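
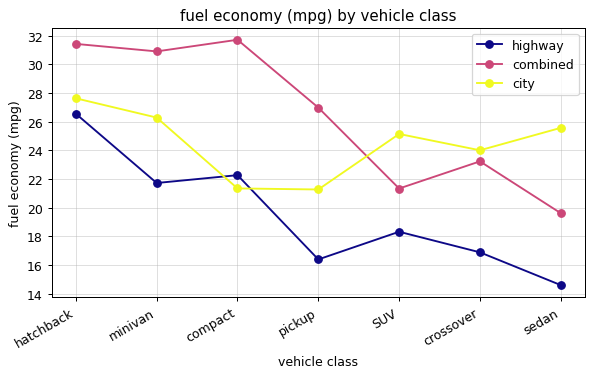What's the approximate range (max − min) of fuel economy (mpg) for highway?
≈ 12

Max hatchback ≈ 26, min sedan ≈ 14; range ≈ 12.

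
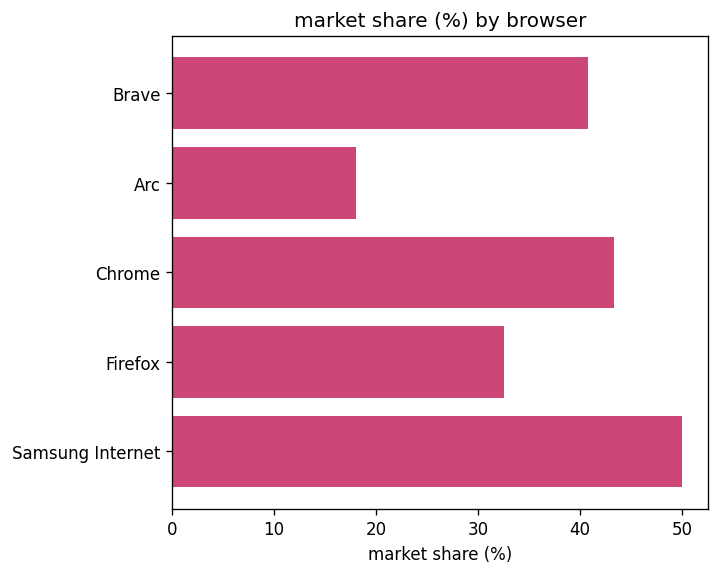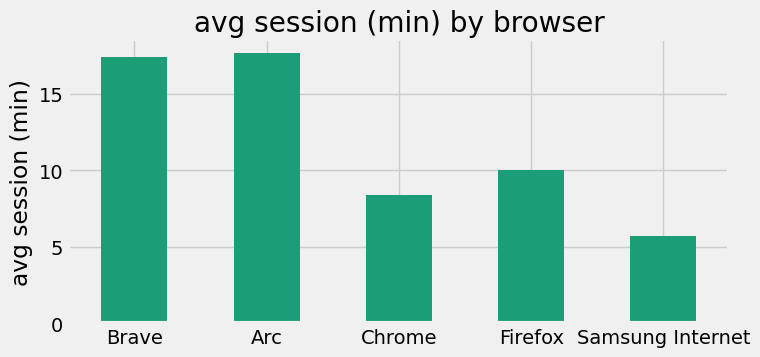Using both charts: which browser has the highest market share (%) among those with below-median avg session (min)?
Samsung Internet

Chart 2 median avg session (min) ≈ 10; below-median browsers: Chrome, Samsung Internet. Among those, Samsung Internet has the highest market share (%) (≈ 50).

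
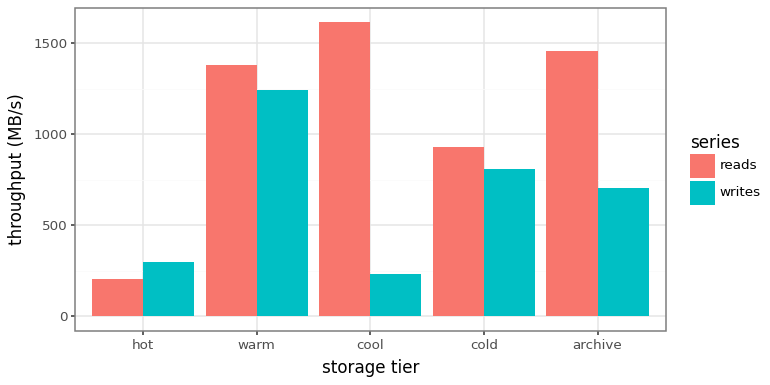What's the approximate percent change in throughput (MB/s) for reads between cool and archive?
≈ -12.5%

cool ≈ 1600, archive ≈ 1400; (1400 − 1600) / 1600 ≈ -12.5%.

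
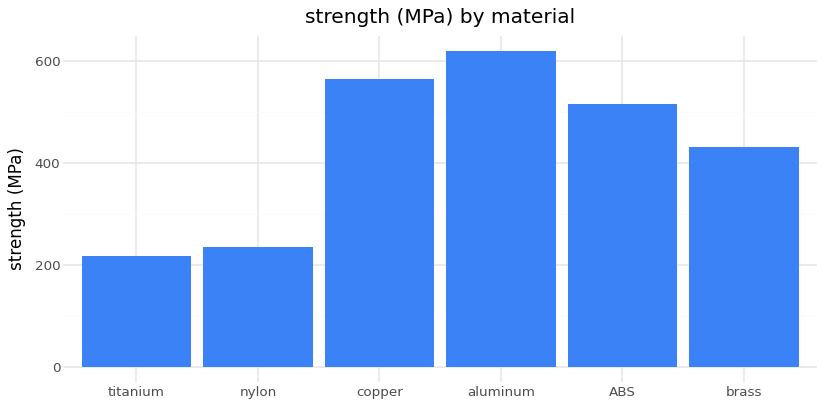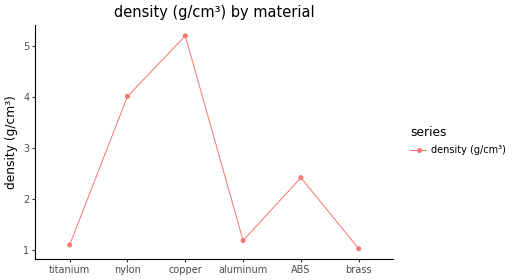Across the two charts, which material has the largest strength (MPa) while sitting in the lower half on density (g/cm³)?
Chart 2 median density (g/cm³) ≈ 2; below-median materials: titanium, aluminum, brass. Among those, aluminum has the highest strength (MPa) (≈ 600).

aluminum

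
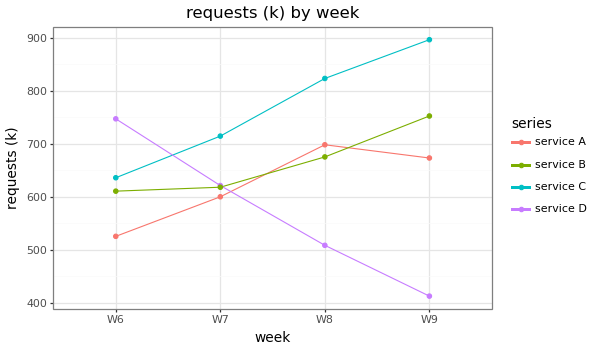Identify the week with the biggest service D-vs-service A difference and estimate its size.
W9, ≈ 250 k

W9: service D ≈ 400, service A ≈ 650 → gap ≈ 250. Next-largest (W6) is only ≈ 200.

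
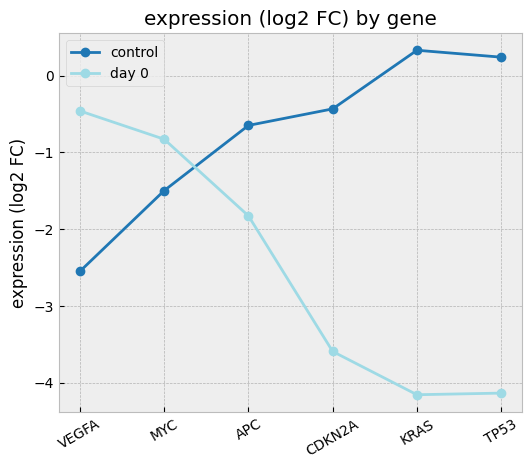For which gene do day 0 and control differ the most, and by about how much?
KRAS: day 0 ≈ -4.0, control ≈ 0.5 → gap ≈ 4.5. Next-largest (TP53) is only ≈ 4.0.

KRAS, ≈ 4.5 log2 FC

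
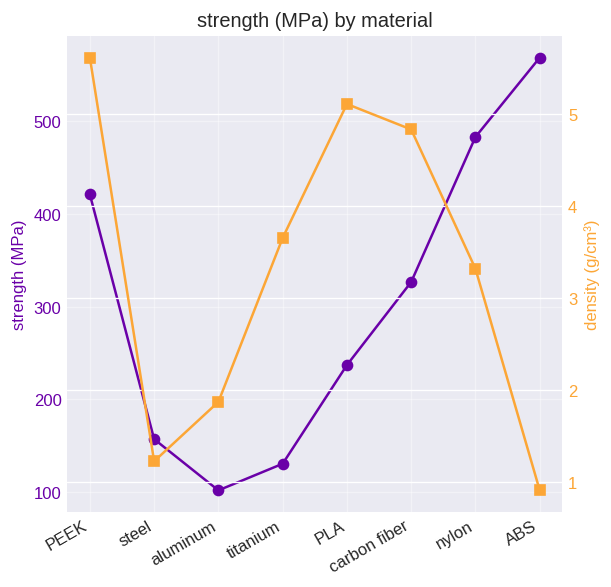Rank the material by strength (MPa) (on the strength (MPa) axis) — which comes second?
nylon

Top 3 (on the strength (MPa) axis): ABS ≈ 550, nylon ≈ 500, PEEK ≈ 400.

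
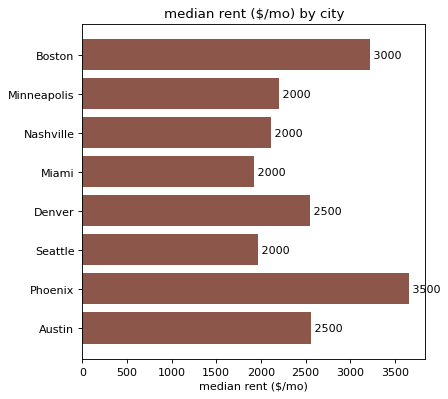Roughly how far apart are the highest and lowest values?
≈ 1500

Max Phoenix ≈ 3500, min Miami ≈ 2000; range ≈ 1500.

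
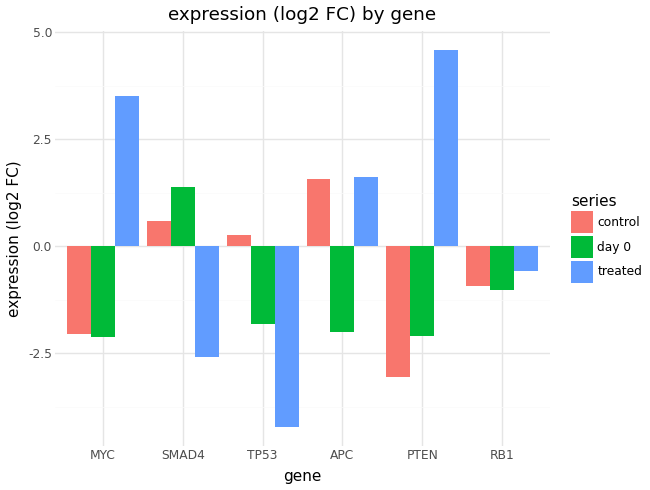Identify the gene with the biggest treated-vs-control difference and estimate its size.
PTEN, ≈ 8 log2 FC

PTEN: treated ≈ 5, control ≈ -3 → gap ≈ 8. Next-largest (MYC) is only ≈ 6.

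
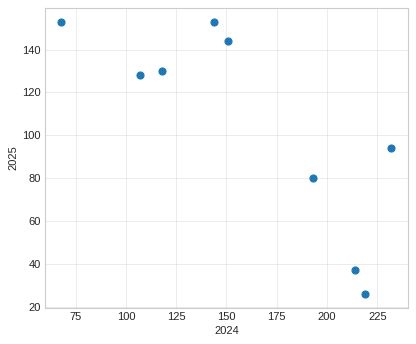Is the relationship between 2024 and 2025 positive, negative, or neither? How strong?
Points are negatively correlated; strong (|r| ≈ 0.8).

negative, strong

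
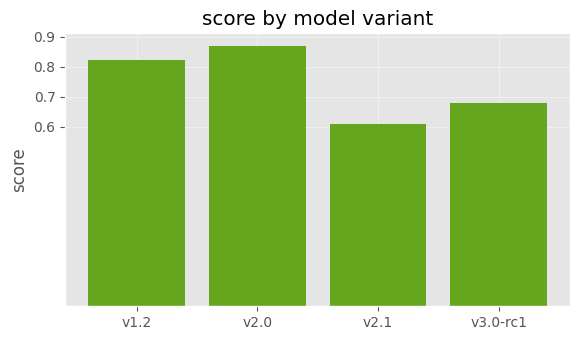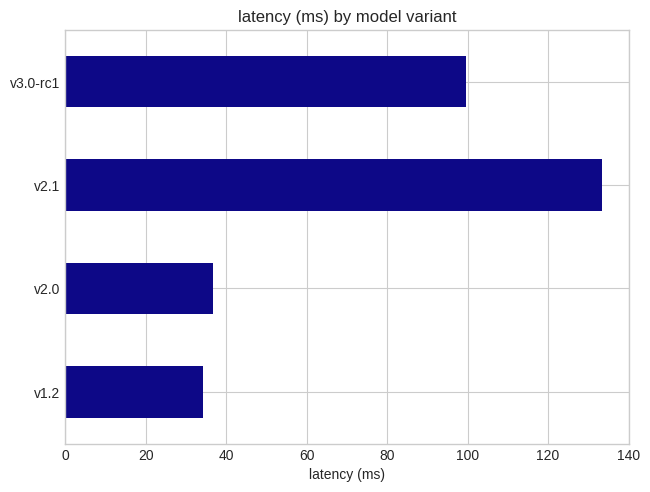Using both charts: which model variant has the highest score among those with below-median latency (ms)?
Chart 2 median latency (ms) ≈ 60; below-median model variants: v1.2, v2.0. Among those, v2.0 has the highest score (≈ 0.9).

v2.0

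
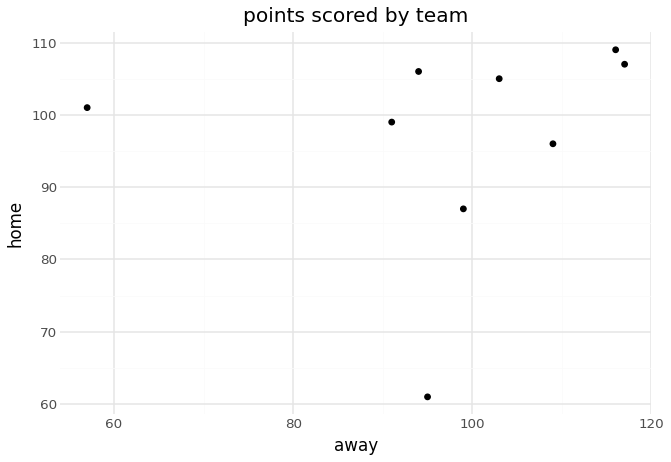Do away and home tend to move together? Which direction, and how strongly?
no clear correlation

Points are roughly uncorrelated; weak (|r| ≈ 0.1).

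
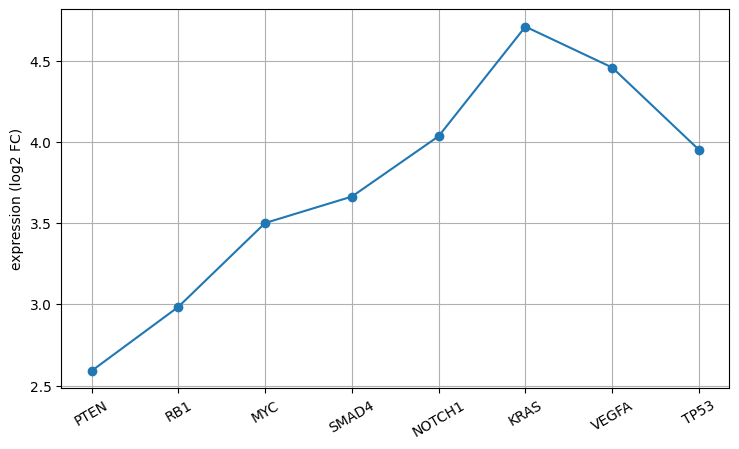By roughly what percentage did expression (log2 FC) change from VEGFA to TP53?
VEGFA ≈ 4.4, TP53 ≈ 4.0; (4.0 − 4.4) / 4.4 ≈ -9.1%.

≈ -9.1%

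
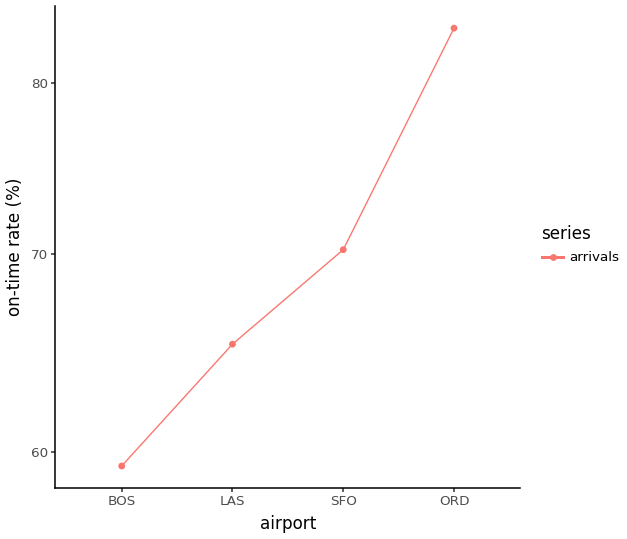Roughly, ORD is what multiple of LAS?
ORD ≈ 85, LAS ≈ 65; 85/65 ≈ 1.31.

≈ 1.31×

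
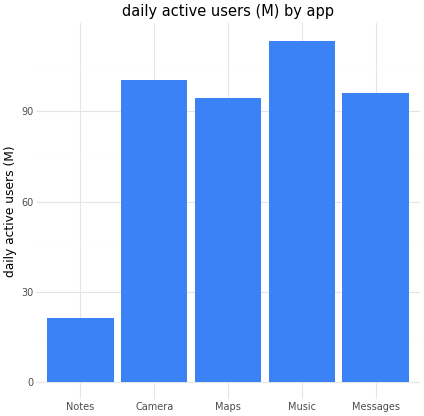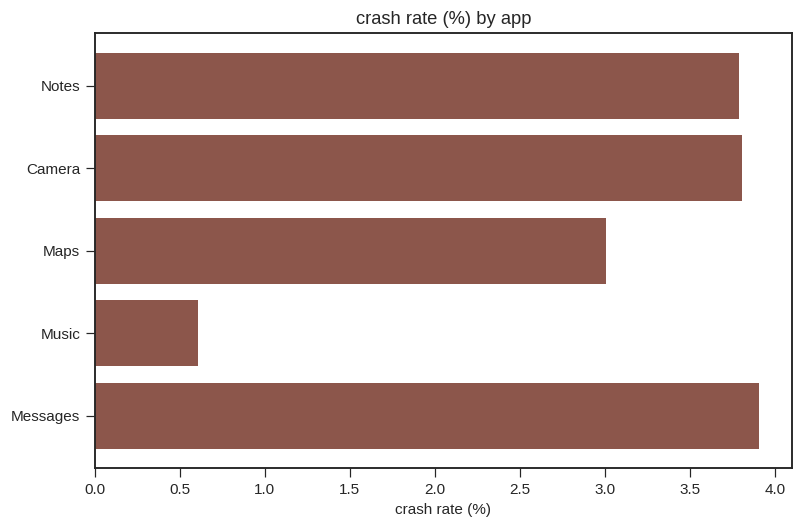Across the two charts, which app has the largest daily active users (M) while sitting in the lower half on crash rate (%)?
Music

Chart 2 median crash rate (%) ≈ 4; below-median apps: Maps, Music. Among those, Music has the highest daily active users (M) (≈ 120).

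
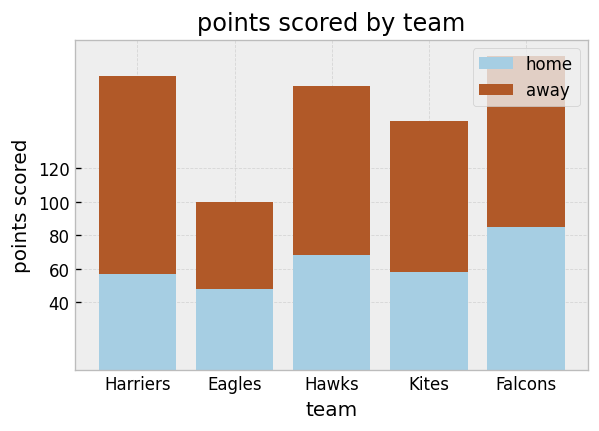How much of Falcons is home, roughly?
home top ≈ 80, bottom ≈ 0; segment ≈ 80.

≈ 80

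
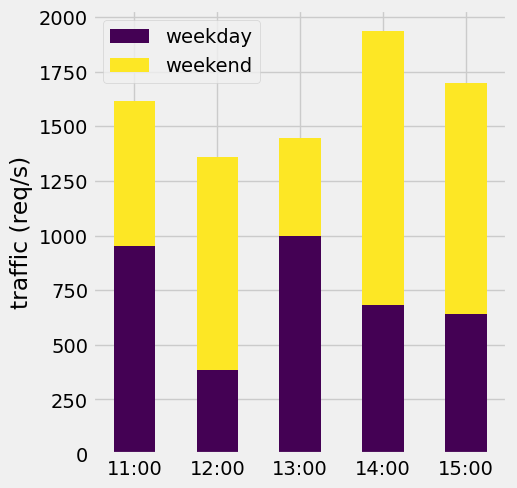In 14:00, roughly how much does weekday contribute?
weekday top ≈ 600, bottom ≈ 0; segment ≈ 600.

≈ 600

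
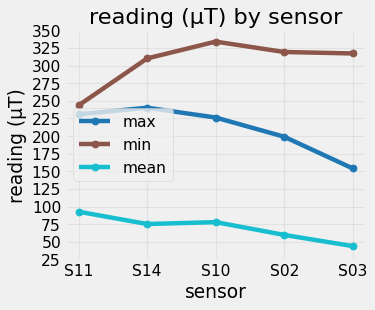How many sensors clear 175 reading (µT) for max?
4

Above 175: S11, S14, S10, S02.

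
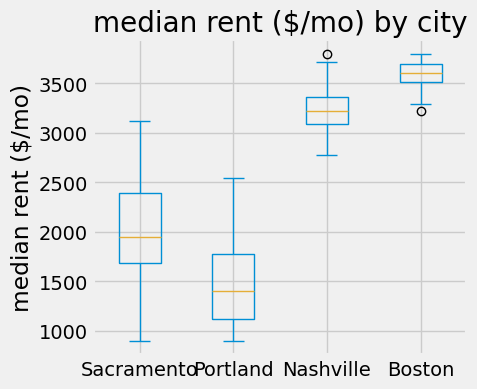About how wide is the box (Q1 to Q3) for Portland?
≈ 600

Q3 ≈ 1800, Q1 ≈ 1200; IQR ≈ 600.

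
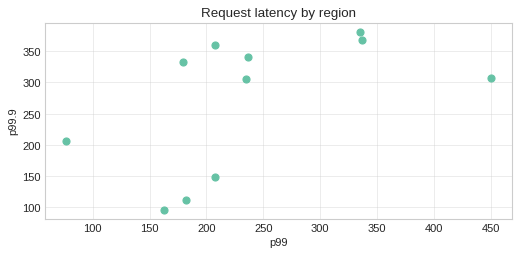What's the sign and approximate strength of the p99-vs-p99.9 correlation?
positive, moderate

Points are positively correlated; moderate (|r| ≈ 0.5).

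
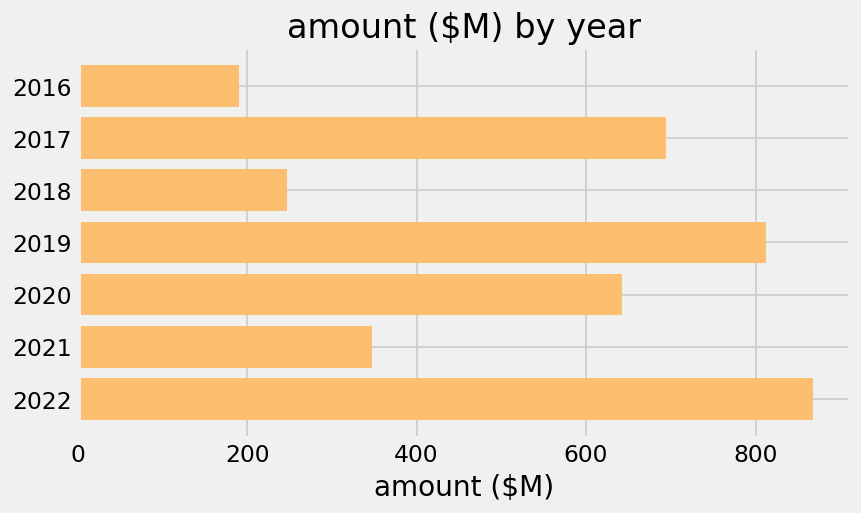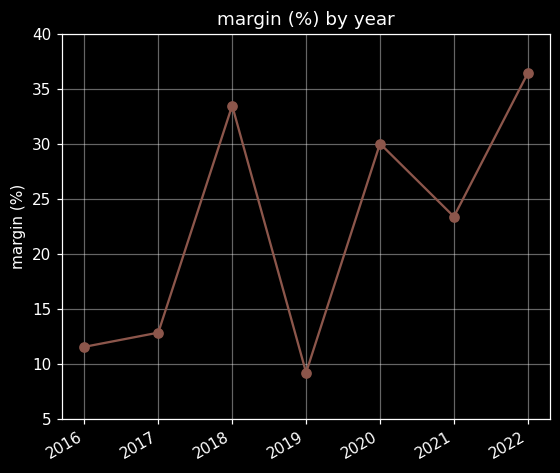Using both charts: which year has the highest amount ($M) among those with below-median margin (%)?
Chart 2 median margin (%) ≈ 25; below-median years: 2016, 2017, 2019. Among those, 2019 has the highest amount ($M) (≈ 800).

2019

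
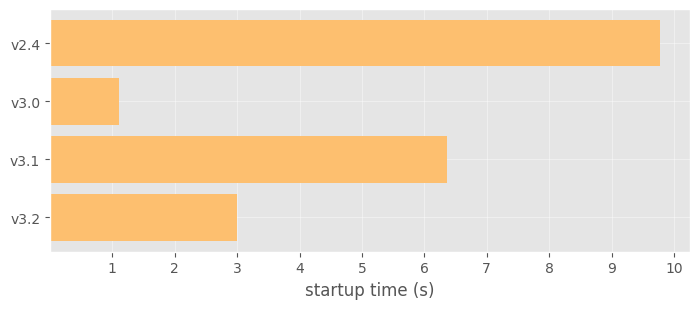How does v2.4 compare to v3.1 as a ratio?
v2.4 ≈ 10, v3.1 ≈ 6; 10/6 ≈ 1.67.

≈ 1.67×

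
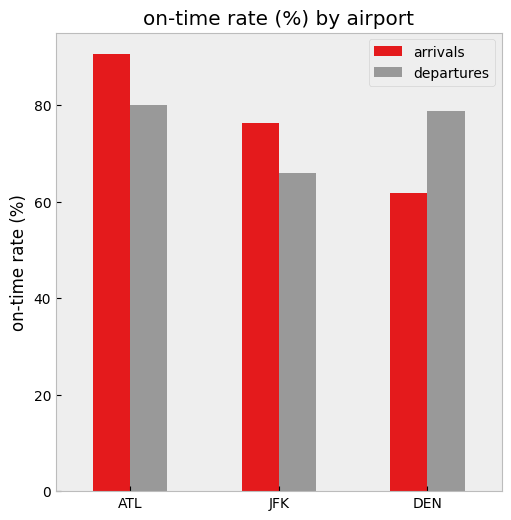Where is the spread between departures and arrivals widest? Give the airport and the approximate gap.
DEN: departures ≈ 80, arrivals ≈ 60 → gap ≈ 20. Next-largest (ATL) is only ≈ 10.

DEN, ≈ 20 %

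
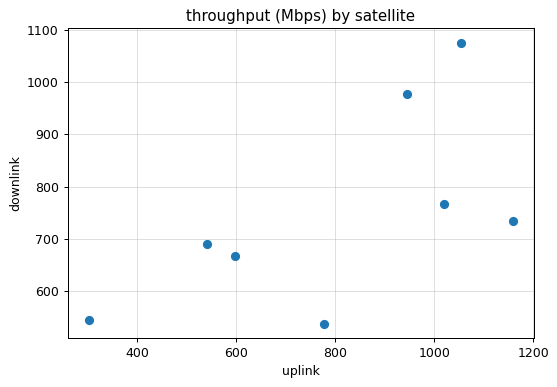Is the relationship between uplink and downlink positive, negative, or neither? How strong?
Points are positively correlated; moderate (|r| ≈ 0.6).

positive, moderate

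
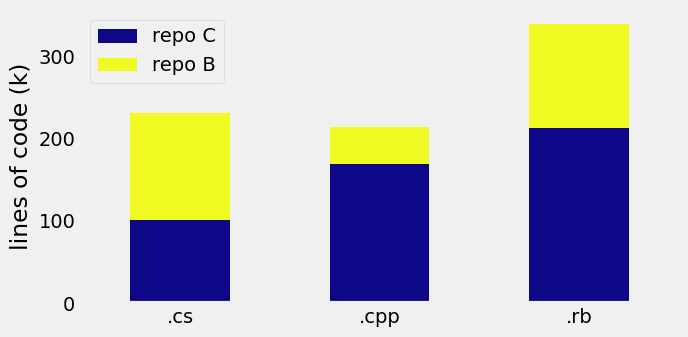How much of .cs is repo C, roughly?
repo C top ≈ 100, bottom ≈ 0; segment ≈ 100.

≈ 100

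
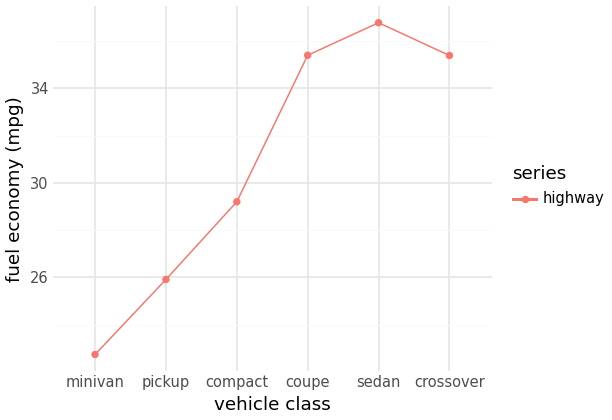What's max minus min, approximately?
≈ 14

Max sedan ≈ 36, min minivan ≈ 22; range ≈ 14.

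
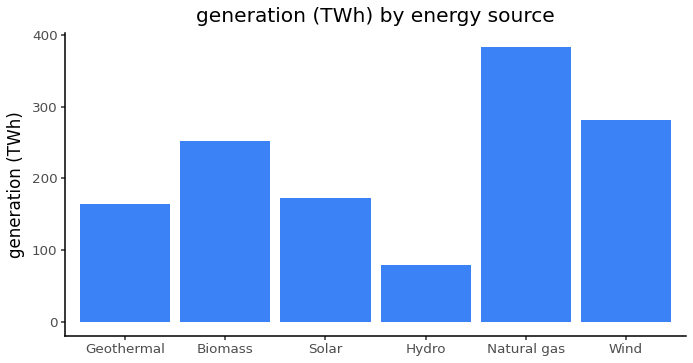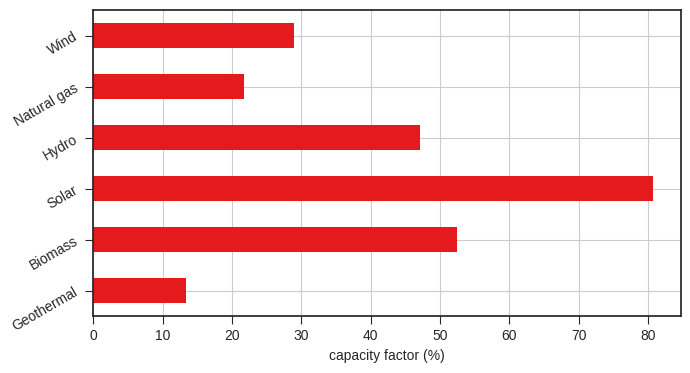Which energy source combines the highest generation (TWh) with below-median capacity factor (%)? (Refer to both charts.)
Natural gas

Chart 2 median capacity factor (%) ≈ 40; below-median energy sources: Geothermal, Natural gas, Wind. Among those, Natural gas has the highest generation (TWh) (≈ 400).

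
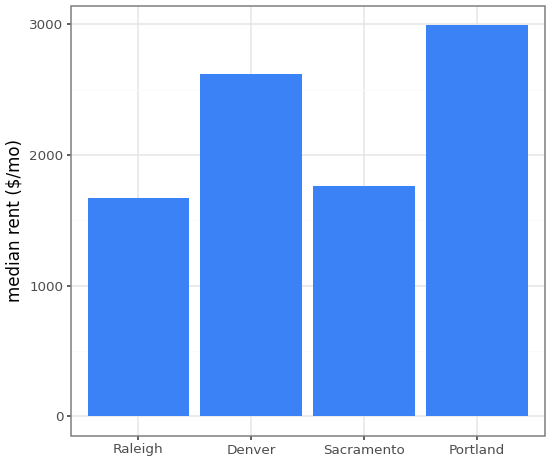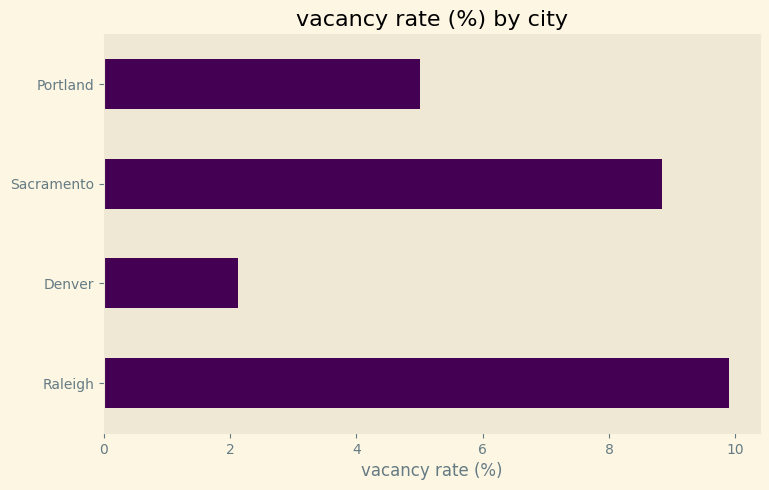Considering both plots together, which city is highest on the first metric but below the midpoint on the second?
Portland

Chart 2 median vacancy rate (%) ≈ 7; below-median cities: Denver, Portland. Among those, Portland has the highest median rent ($/mo) (≈ 3000).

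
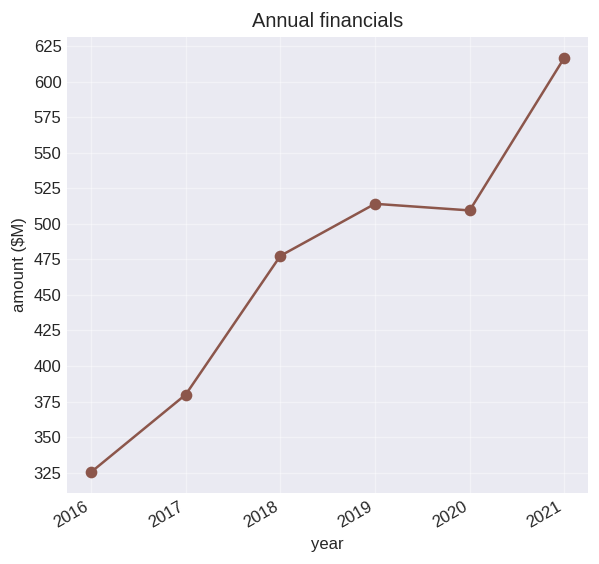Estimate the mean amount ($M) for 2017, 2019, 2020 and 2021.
≈ 506

(375 + 525 + 500 + 625) / 4 ≈ 506.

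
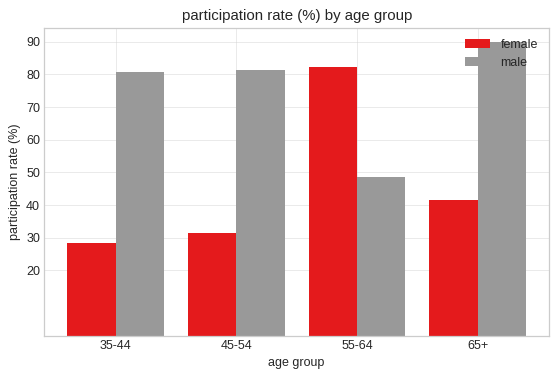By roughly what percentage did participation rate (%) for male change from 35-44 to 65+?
35-44 ≈ 80, 65+ ≈ 90; (90 − 80) / 80 ≈ +12.5%.

≈ +12.5%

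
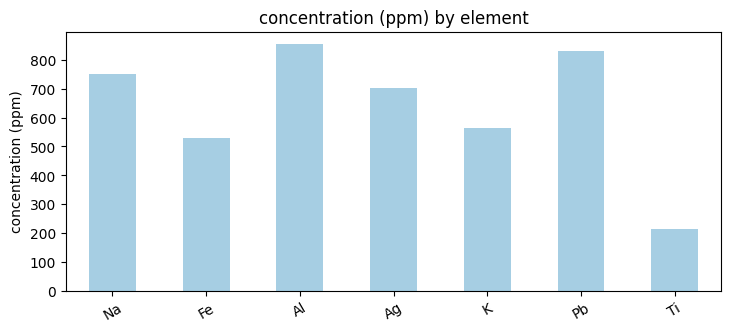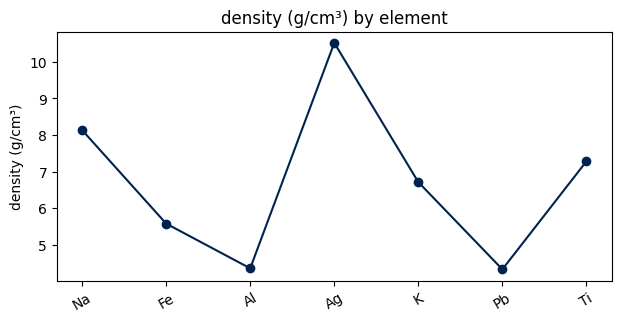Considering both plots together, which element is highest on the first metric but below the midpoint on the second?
Al

Chart 2 median density (g/cm³) ≈ 7; below-median elements: Fe, Al, Pb. Among those, Al has the highest concentration (ppm) (≈ 900).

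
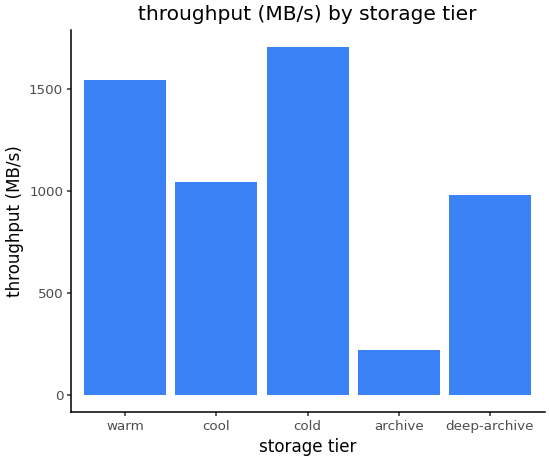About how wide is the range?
≈ 1600

Max cold ≈ 1800, min archive ≈ 200; range ≈ 1600.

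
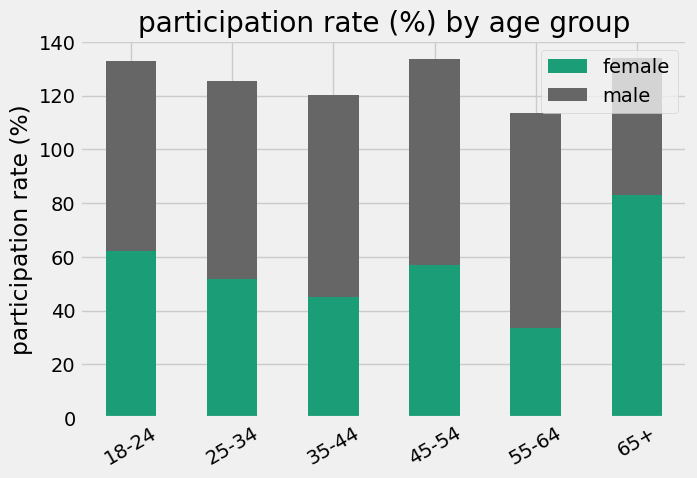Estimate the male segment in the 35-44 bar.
male top ≈ 120, bottom ≈ 40; segment ≈ 80.

≈ 80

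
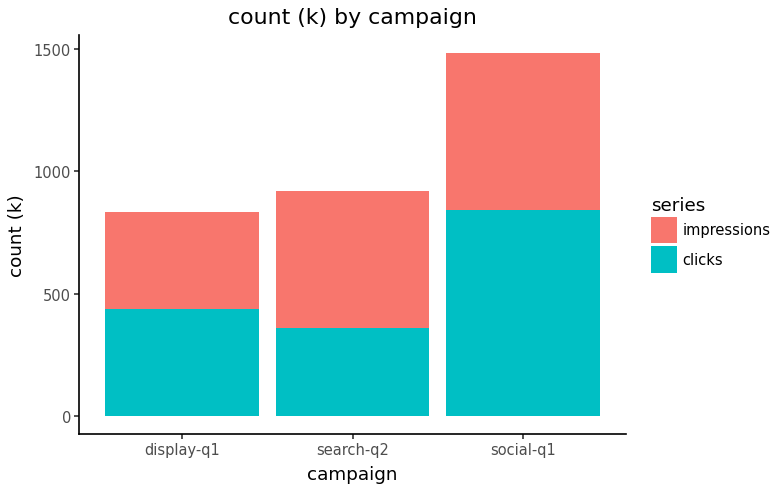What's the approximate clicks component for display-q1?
clicks top ≈ 400, bottom ≈ 0; segment ≈ 400.

≈ 400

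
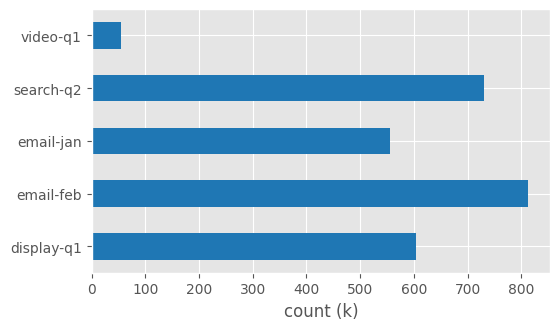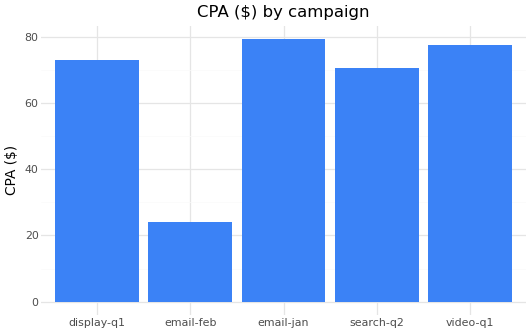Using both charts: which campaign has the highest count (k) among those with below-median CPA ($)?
Chart 2 median CPA ($) ≈ 70; below-median campaigns: email-feb, search-q2. Among those, email-feb has the highest count (k) (≈ 800).

email-feb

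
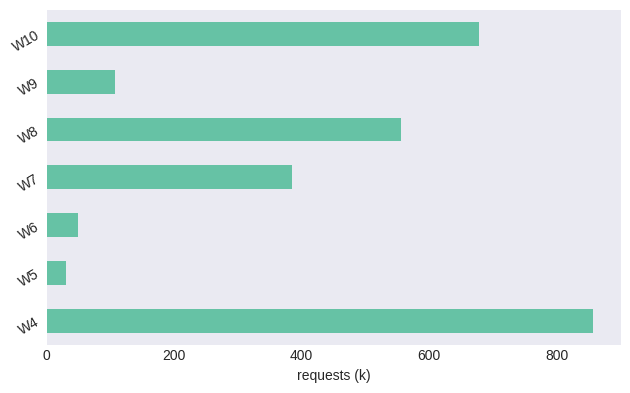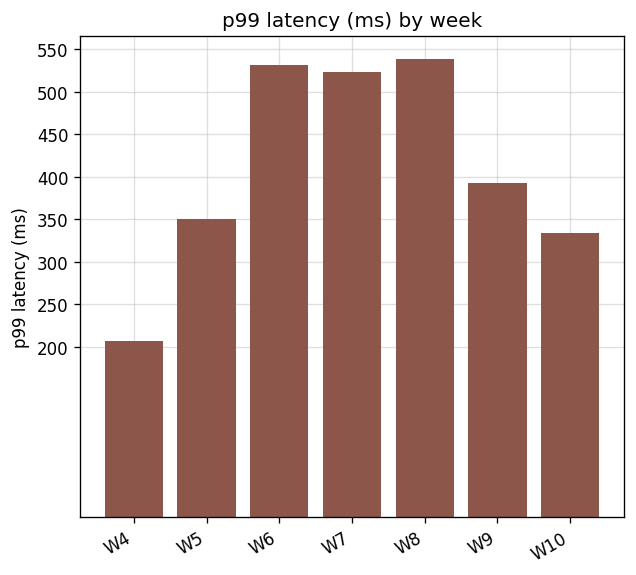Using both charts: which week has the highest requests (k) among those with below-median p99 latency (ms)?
Chart 2 median p99 latency (ms) ≈ 400; below-median weeks: W4, W5, W10. Among those, W4 has the highest requests (k) (≈ 900).

W4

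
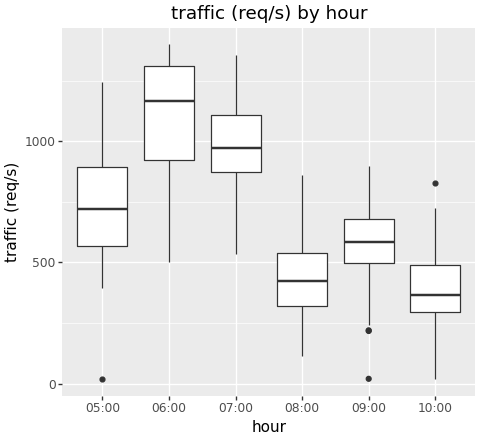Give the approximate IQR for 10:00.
≈ 200

Q3 ≈ 500, Q1 ≈ 300; IQR ≈ 200.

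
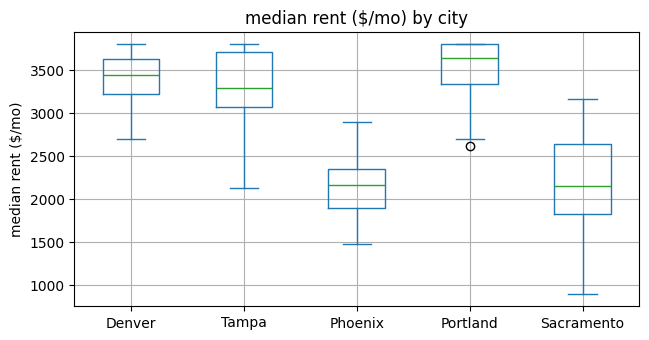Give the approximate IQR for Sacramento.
≈ 800

Q3 ≈ 2600, Q1 ≈ 1800; IQR ≈ 800.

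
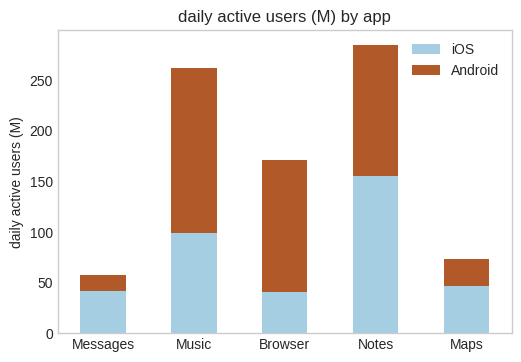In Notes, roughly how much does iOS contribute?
iOS top ≈ 150, bottom ≈ 0; segment ≈ 150.

≈ 150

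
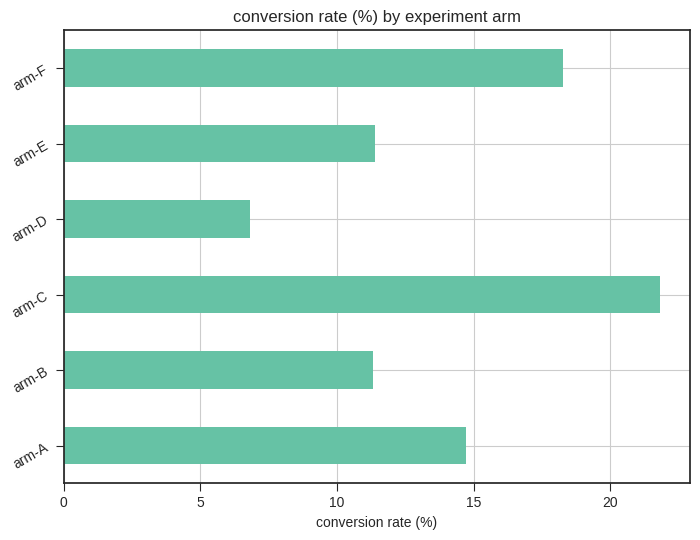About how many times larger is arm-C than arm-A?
arm-C ≈ 22, arm-A ≈ 14; 22/14 ≈ 1.57.

≈ 1.57×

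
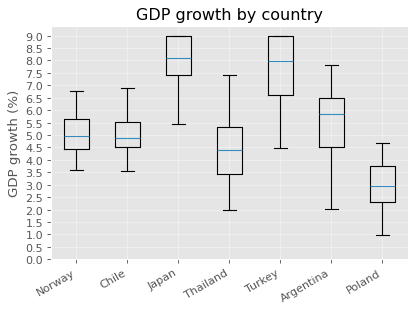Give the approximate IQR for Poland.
Q3 ≈ 4.0, Q1 ≈ 2.5; IQR ≈ 1.5.

≈ 1.5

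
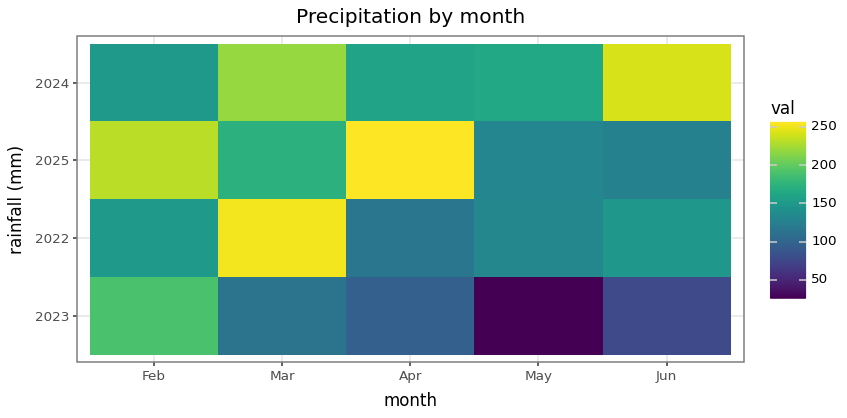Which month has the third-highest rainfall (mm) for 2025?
Mar

Top 4 for 2025: Apr ≈ 260, Feb ≈ 240, Mar ≈ 180, May ≈ 140.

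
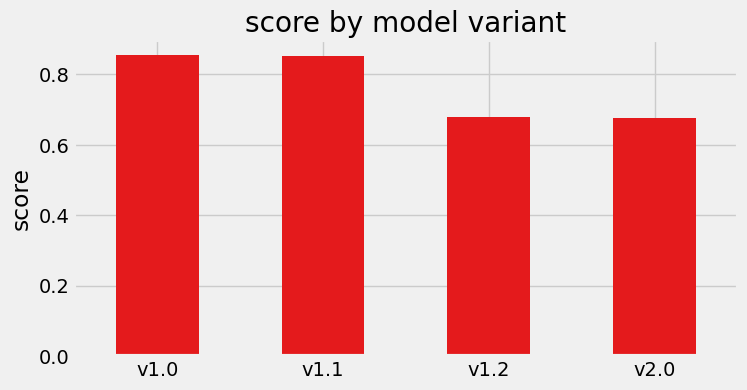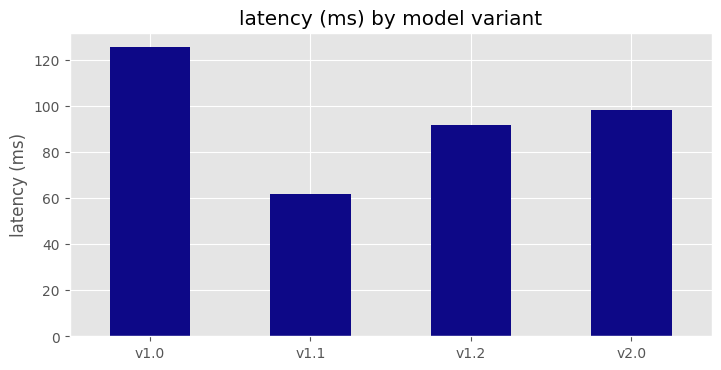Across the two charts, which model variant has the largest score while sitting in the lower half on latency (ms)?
Chart 2 median latency (ms) ≈ 100; below-median model variants: v1.1, v1.2. Among those, v1.1 has the highest score (≈ 0.9).

v1.1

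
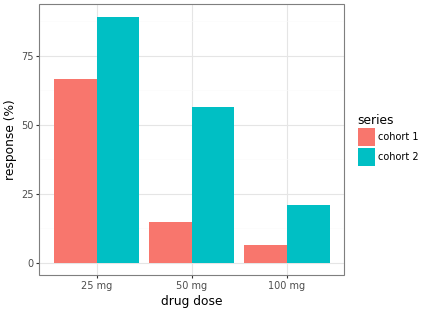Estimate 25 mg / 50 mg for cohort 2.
≈ 1.5×

25 mg ≈ 90, 50 mg ≈ 60; 90/60 ≈ 1.5.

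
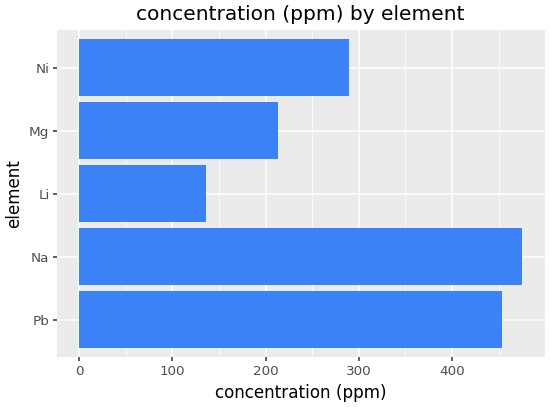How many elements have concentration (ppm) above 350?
2

Above 350: Pb, Na.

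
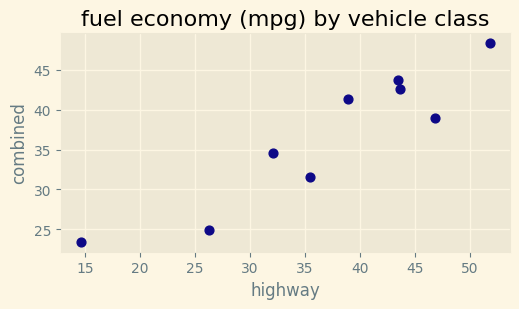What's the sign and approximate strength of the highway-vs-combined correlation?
Points are positively correlated; strong (|r| ≈ 0.9).

positive, strong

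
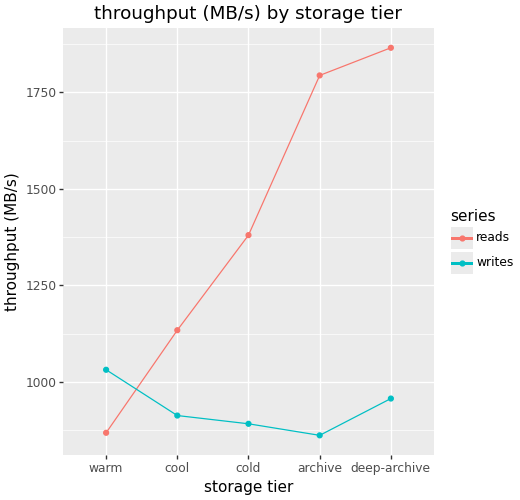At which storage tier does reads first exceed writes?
cool

warm: reads ≈ 900 vs writes ≈ 1000 (not yet); cool: reads ≈ 1100 vs writes ≈ 900 (first crossover).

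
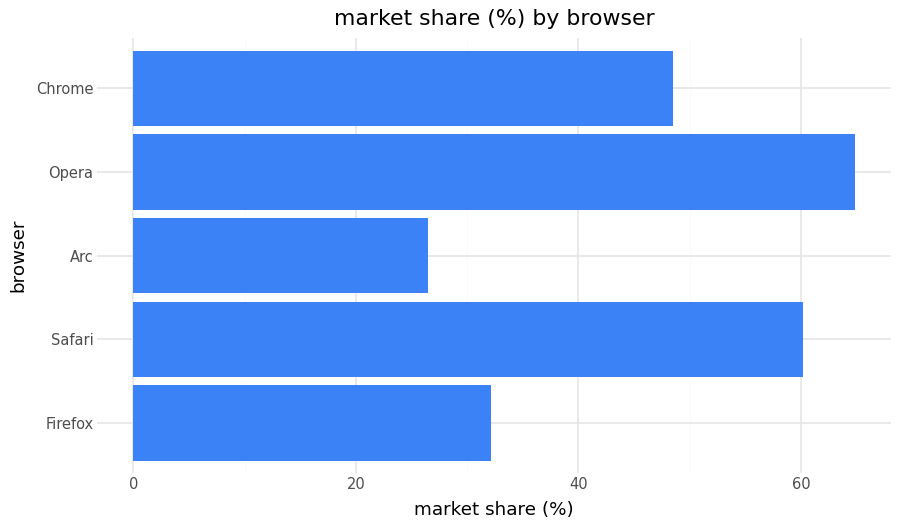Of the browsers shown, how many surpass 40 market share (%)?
Above 40: Safari, Opera, Chrome.

3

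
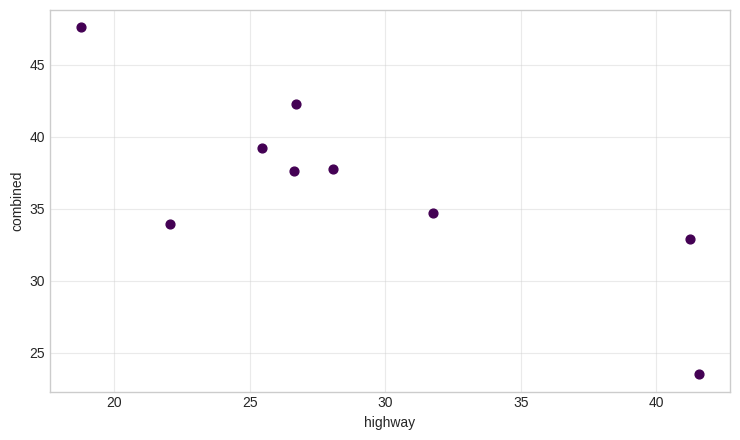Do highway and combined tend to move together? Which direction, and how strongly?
Points are negatively correlated; strong (|r| ≈ 0.8).

negative, strong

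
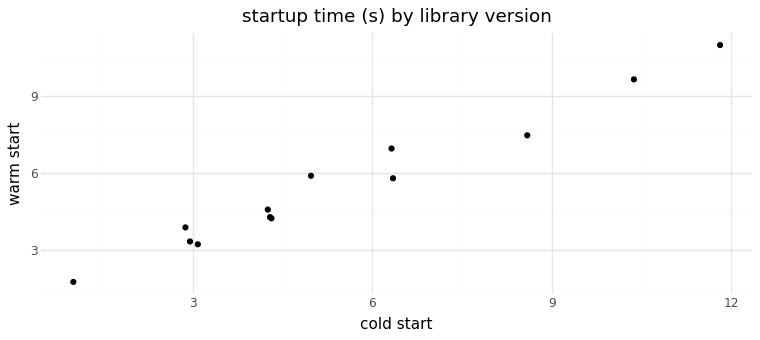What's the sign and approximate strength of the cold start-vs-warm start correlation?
Points are positively correlated; strong (|r| ≈ 1.0).

positive, strong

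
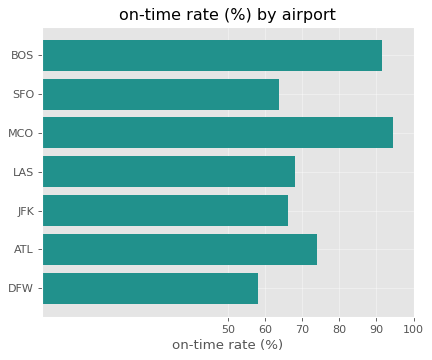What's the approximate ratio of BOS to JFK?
BOS ≈ 90, JFK ≈ 70; 90/70 ≈ 1.29.

≈ 1.29×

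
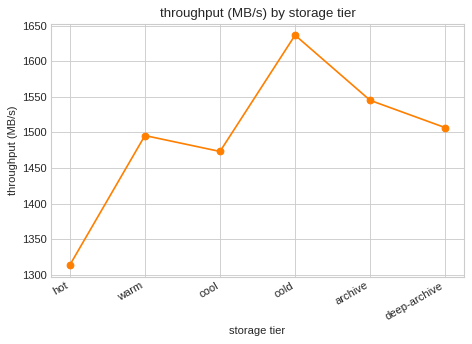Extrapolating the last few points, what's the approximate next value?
Last three: 1650, 1550, 1500 → slope ≈ -75/step → next ≈ 1425.

≈ 1425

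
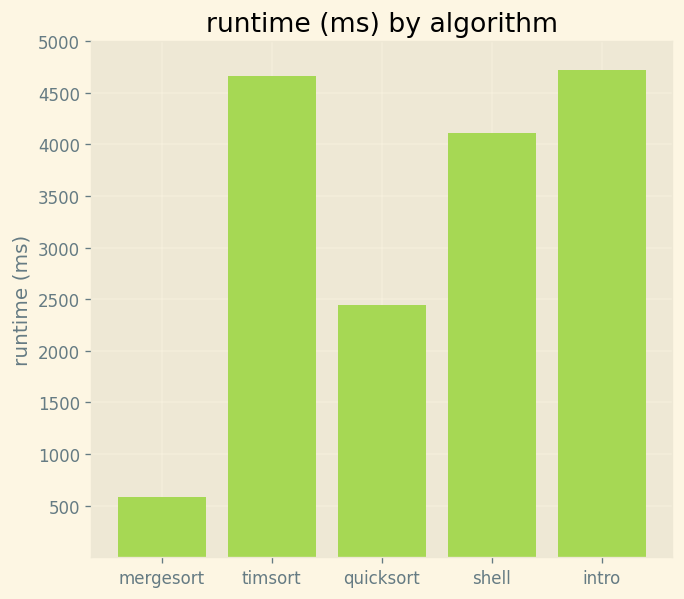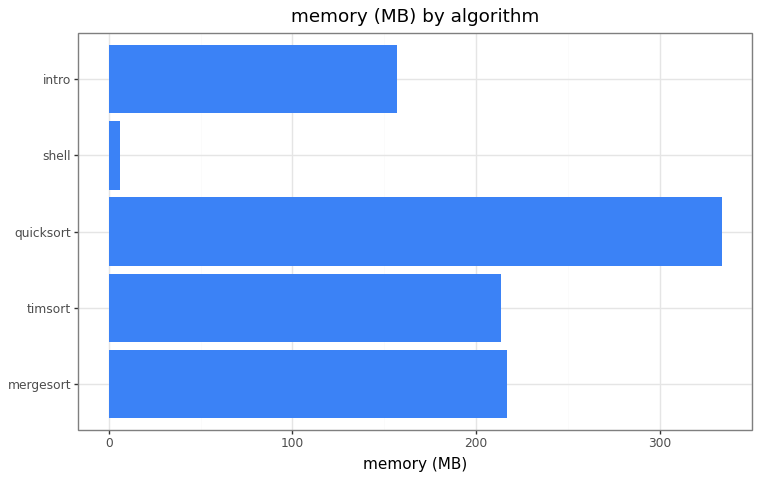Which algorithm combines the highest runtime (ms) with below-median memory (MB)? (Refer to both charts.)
intro

Chart 2 median memory (MB) ≈ 200; below-median algorithms: shell, intro. Among those, intro has the highest runtime (ms) (≈ 4500).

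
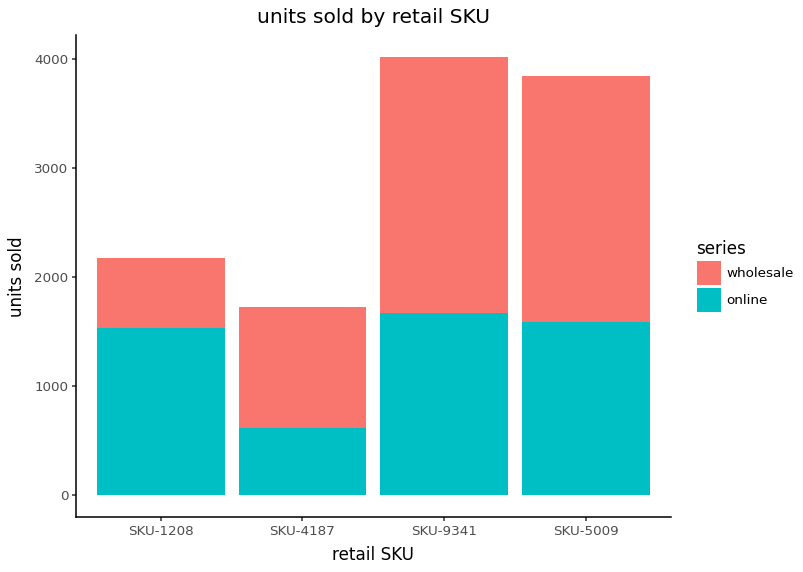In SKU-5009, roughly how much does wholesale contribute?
wholesale top ≈ 4000, bottom ≈ 1500; segment ≈ 2500.

≈ 2500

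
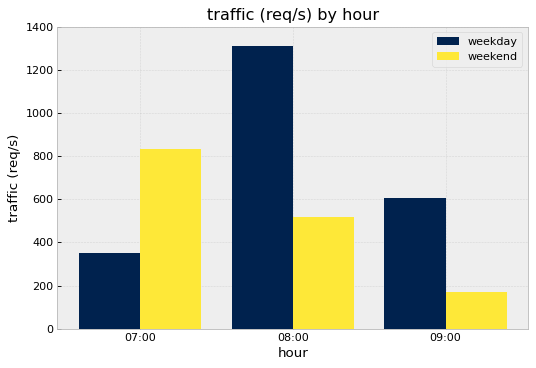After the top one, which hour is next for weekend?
Top 3 for weekend: 07:00 ≈ 800, 08:00 ≈ 600, 09:00 ≈ 200.

08:00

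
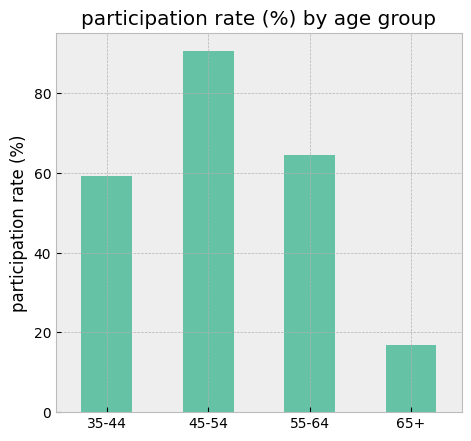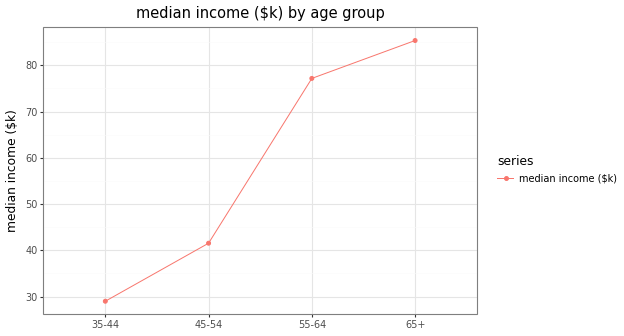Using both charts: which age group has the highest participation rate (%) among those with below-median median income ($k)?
45-54

Chart 2 median median income ($k) ≈ 60; below-median age groups: 35-44, 45-54. Among those, 45-54 has the highest participation rate (%) (≈ 90).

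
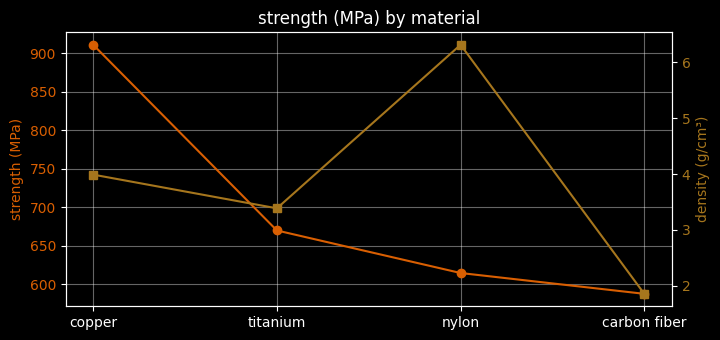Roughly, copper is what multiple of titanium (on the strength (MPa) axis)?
≈ 1.38×

copper ≈ 900, titanium ≈ 650; 900/650 ≈ 1.38.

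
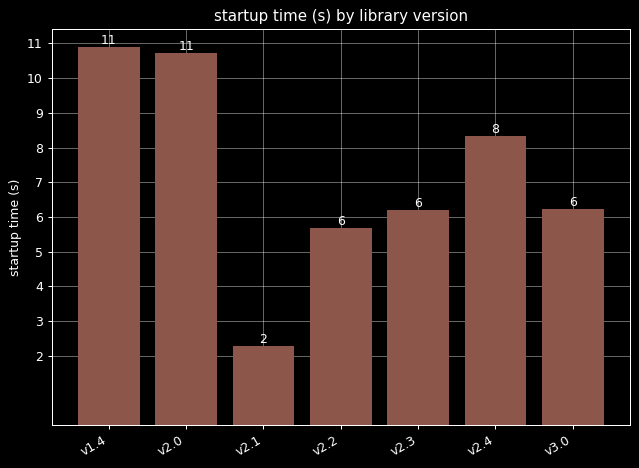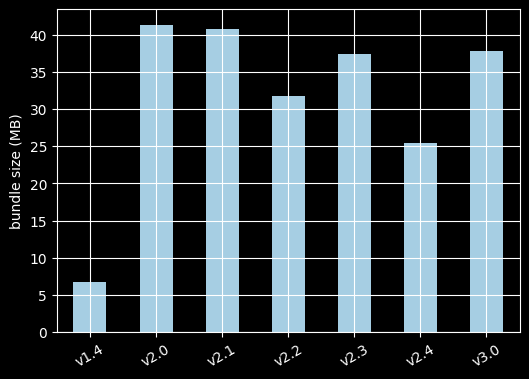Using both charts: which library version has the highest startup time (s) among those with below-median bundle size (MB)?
Chart 2 median bundle size (MB) ≈ 35; below-median library versions: v1.4, v2.2, v2.4. Among those, v1.4 has the highest startup time (s) (≈ 11).

v1.4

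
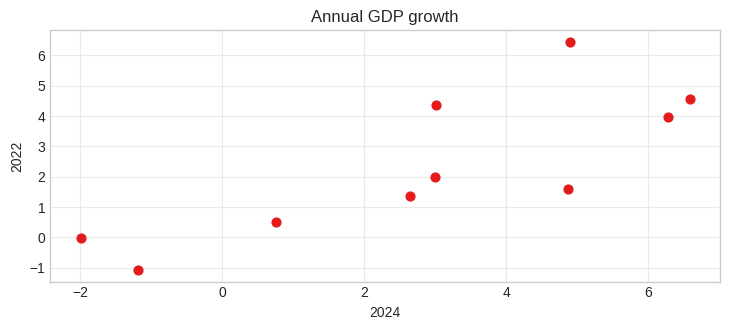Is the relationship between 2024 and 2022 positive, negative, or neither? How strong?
positive, strong

Points are positively correlated; strong (|r| ≈ 0.8).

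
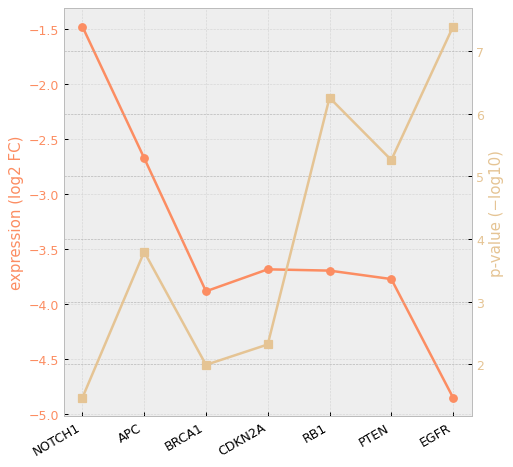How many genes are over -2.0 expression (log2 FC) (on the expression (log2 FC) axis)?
1

Above -2.0: NOTCH1.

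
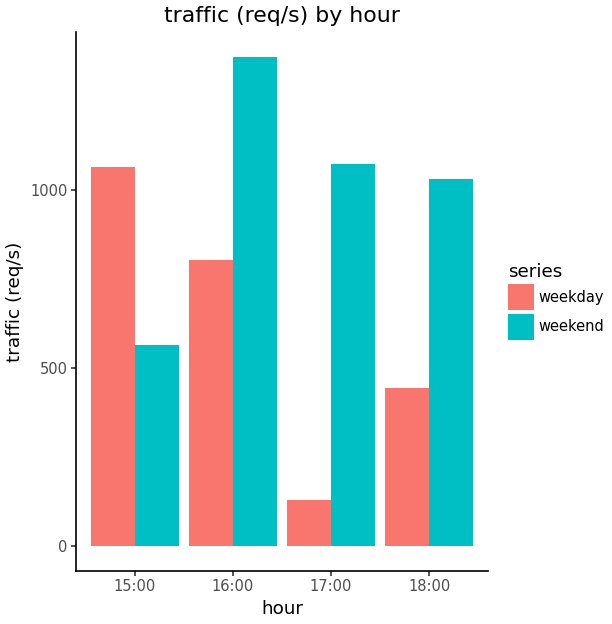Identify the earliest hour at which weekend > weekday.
15:00: weekend ≈ 600 vs weekday ≈ 1000 (not yet); 16:00: weekend ≈ 1400 vs weekday ≈ 800 (first crossover).

16:00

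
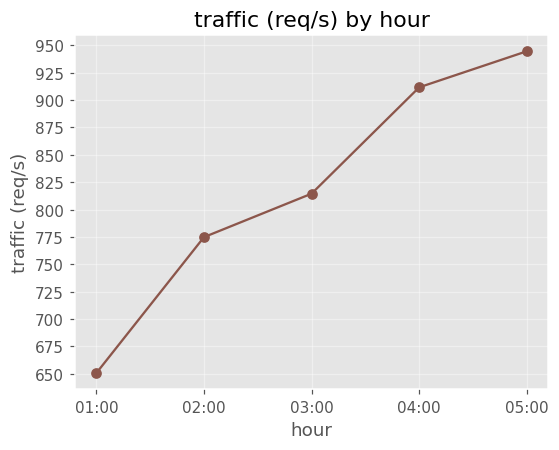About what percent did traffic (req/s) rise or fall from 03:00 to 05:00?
≈ +15.2%

03:00 ≈ 825, 05:00 ≈ 950; (950 − 825) / 825 ≈ +15.2%.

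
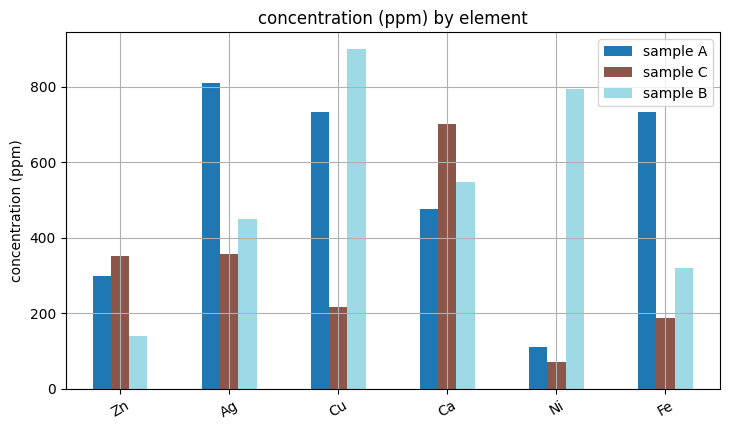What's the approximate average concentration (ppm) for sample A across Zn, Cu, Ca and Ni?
(300 + 700 + 500 + 100) / 4 ≈ 400.

≈ 400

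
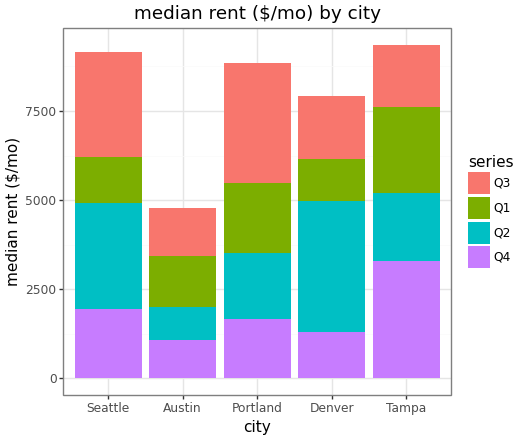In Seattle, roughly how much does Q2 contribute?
Q2 top ≈ 5000, bottom ≈ 2000; segment ≈ 3000.

≈ 3000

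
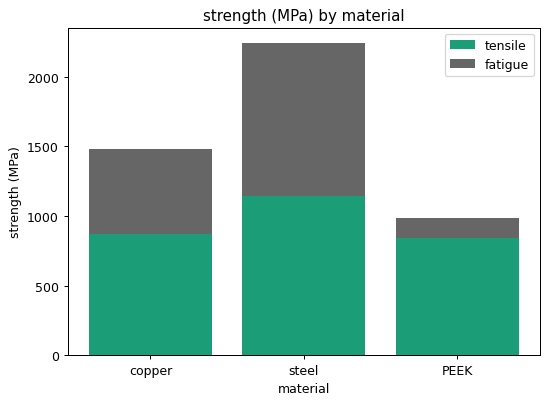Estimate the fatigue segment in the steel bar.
≈ 1000

fatigue top ≈ 2200, bottom ≈ 1200; segment ≈ 1000.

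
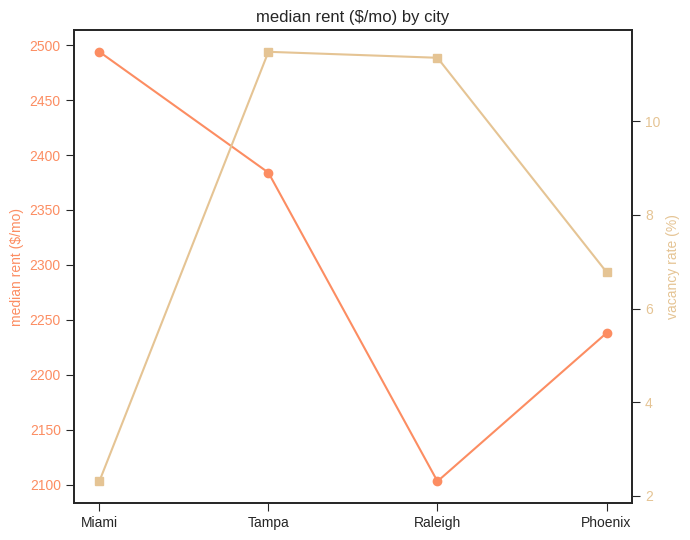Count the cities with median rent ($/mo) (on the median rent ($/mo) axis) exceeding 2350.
2

Above 2350: Miami, Tampa.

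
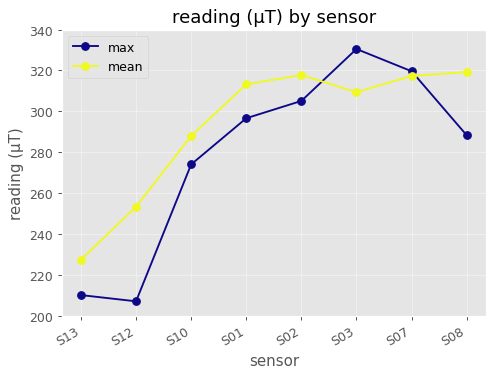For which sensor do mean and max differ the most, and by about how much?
S12: mean ≈ 260, max ≈ 200 → gap ≈ 60. Next-largest (S08) is only ≈ 40.

S12, ≈ 60 µT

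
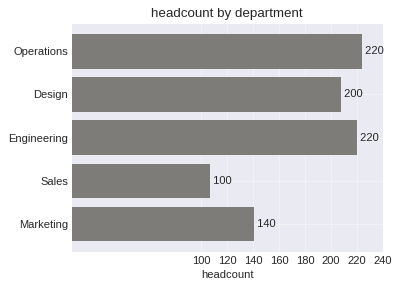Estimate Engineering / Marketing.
Engineering ≈ 220, Marketing ≈ 140; 220/140 ≈ 1.57.

≈ 1.57×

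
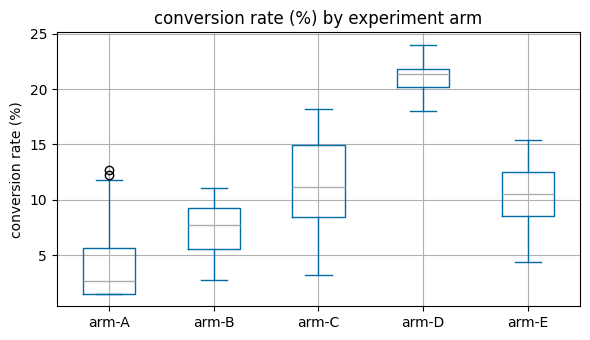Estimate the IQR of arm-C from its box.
≈ 6

Q3 ≈ 14, Q1 ≈ 8; IQR ≈ 6.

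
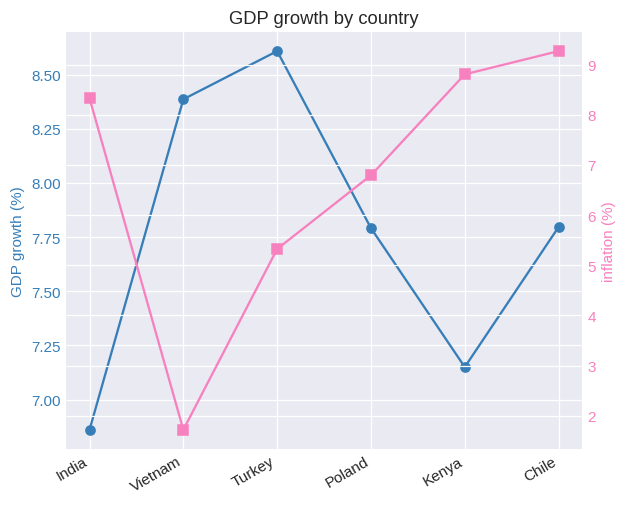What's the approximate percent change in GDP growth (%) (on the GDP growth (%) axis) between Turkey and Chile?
Turkey ≈ 8.6, Chile ≈ 7.8; (7.8 − 8.6) / 8.6 ≈ -9.3%.

≈ -9.3%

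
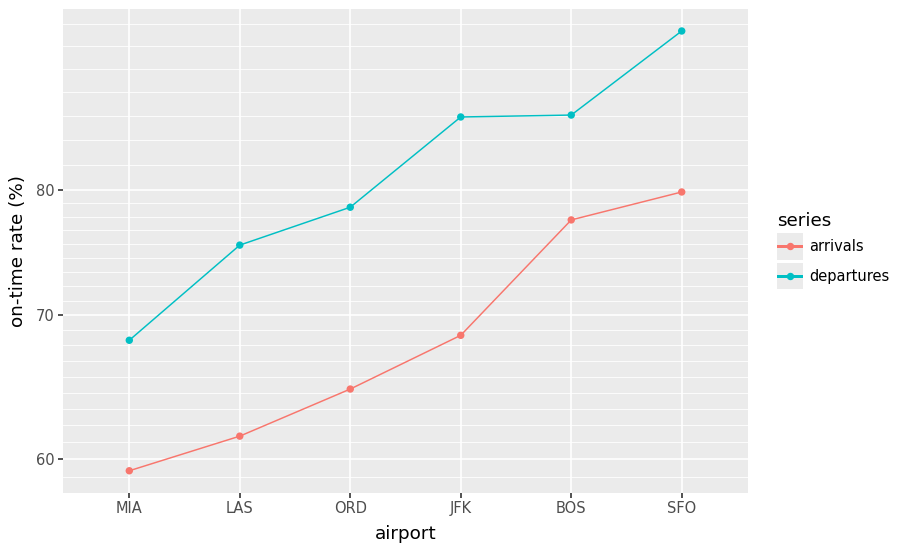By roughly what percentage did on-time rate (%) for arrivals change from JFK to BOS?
≈ +14.3%

JFK ≈ 70, BOS ≈ 80; (80 − 70) / 70 ≈ +14.3%.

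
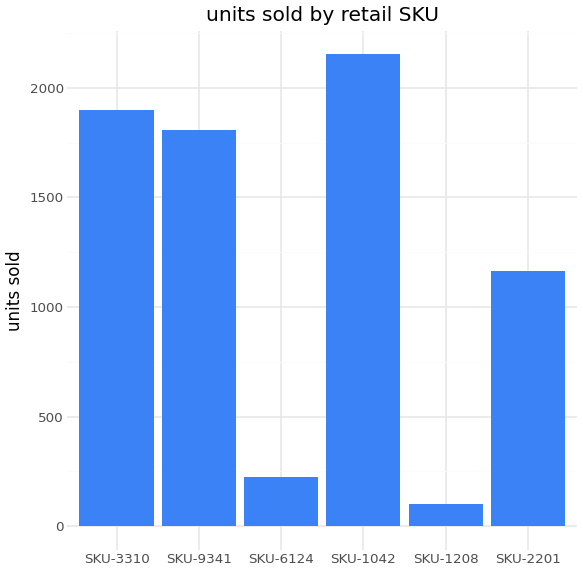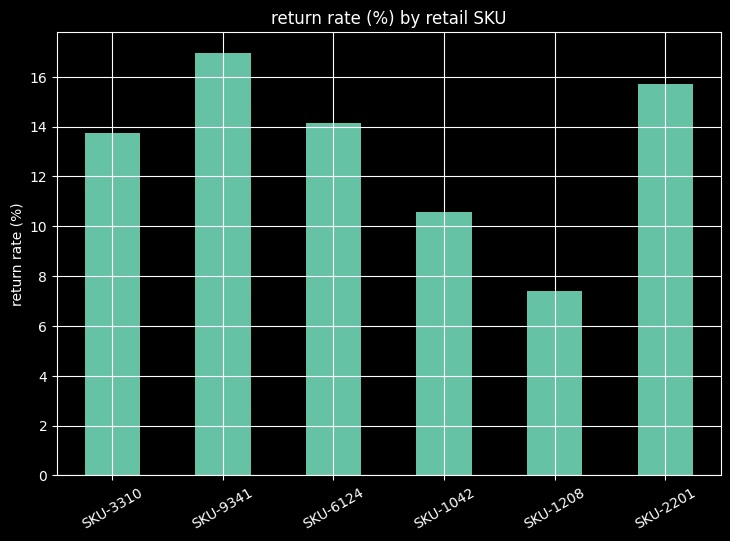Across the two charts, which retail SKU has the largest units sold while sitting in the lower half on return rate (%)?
SKU-1042

Chart 2 median return rate (%) ≈ 14; below-median retail SKUs: SKU-3310, SKU-1042, SKU-1208. Among those, SKU-1042 has the highest units sold (≈ 2200).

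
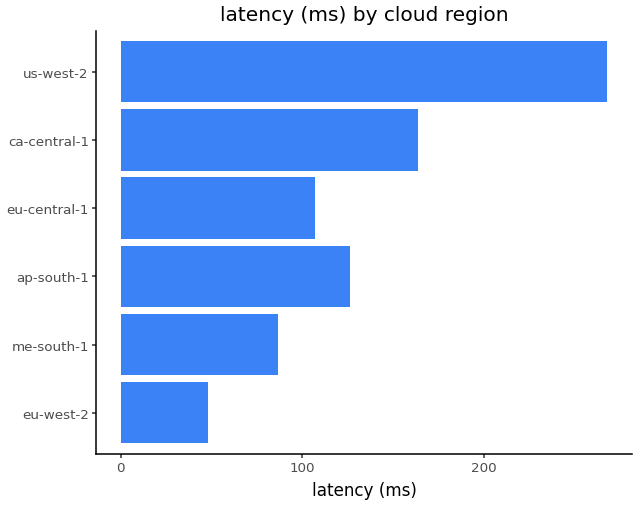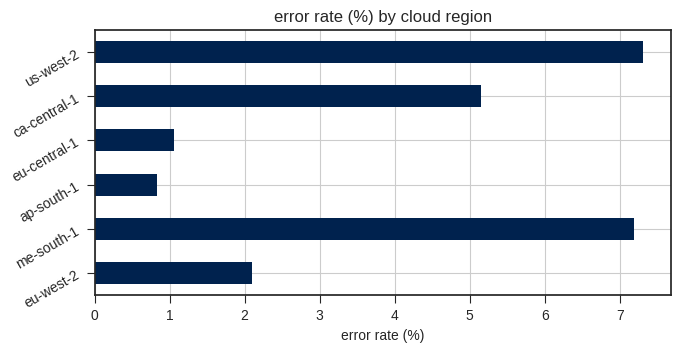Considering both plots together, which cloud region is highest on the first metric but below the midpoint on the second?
ap-south-1

Chart 2 median error rate (%) ≈ 4; below-median cloud regions: eu-west-2, ap-south-1, eu-central-1. Among those, ap-south-1 has the highest latency (ms) (≈ 125).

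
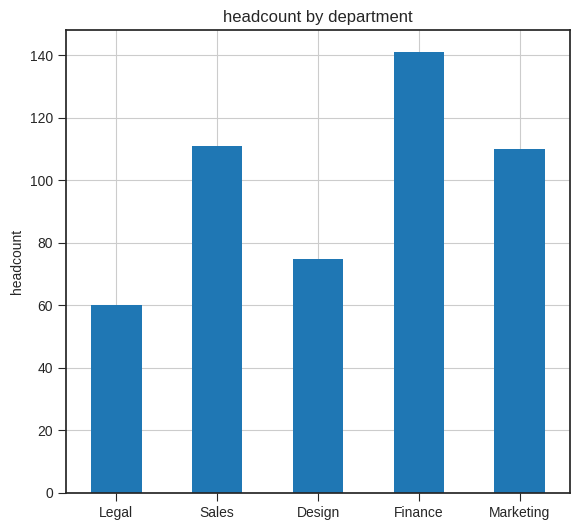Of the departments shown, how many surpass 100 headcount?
3

Above 100: Sales, Finance, Marketing.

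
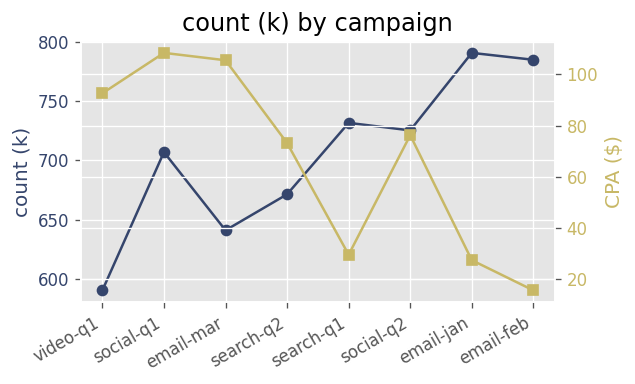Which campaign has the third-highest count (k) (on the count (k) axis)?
Top 4 (on the count (k) axis): email-jan ≈ 800, email-feb ≈ 780, search-q1 ≈ 740, social-q2 ≈ 720.

search-q1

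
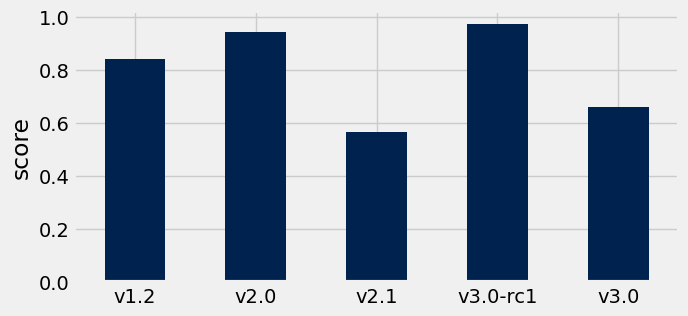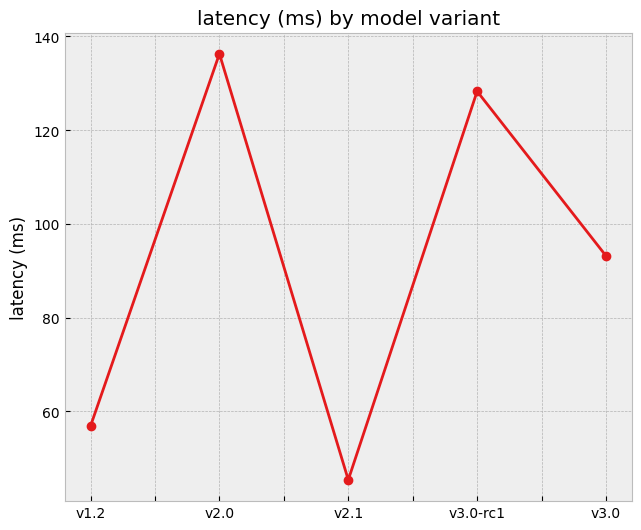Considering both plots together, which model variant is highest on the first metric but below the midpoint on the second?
Chart 2 median latency (ms) ≈ 100; below-median model variants: v1.2, v2.1. Among those, v1.2 has the highest score (≈ 0.8).

v1.2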